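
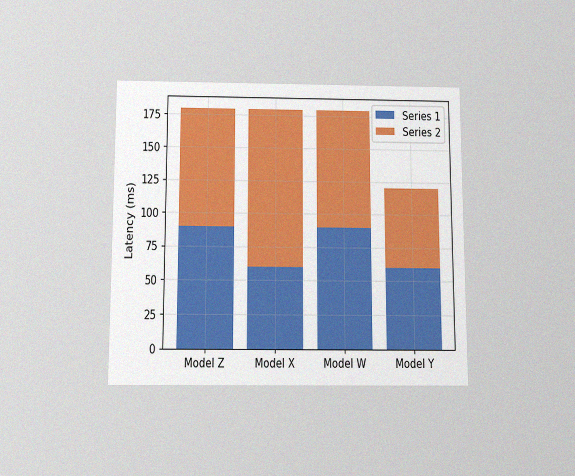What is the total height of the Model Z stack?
The chart is viewed slightly from below, with some photo noise. The Model Z stack's top reaches 180ms on the y-axis.

180ms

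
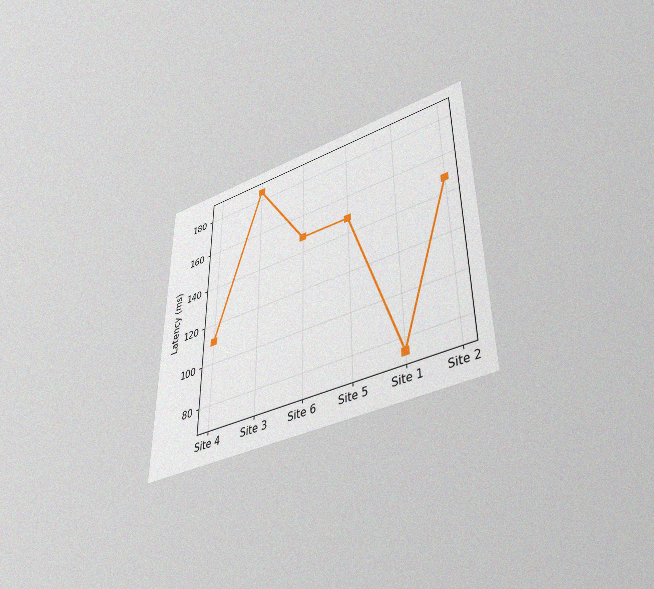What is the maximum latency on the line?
The chart is viewed slightly from below, with some photo noise. The highest point is at Site 3, and reading across to the y-axis gives 185ms.

185ms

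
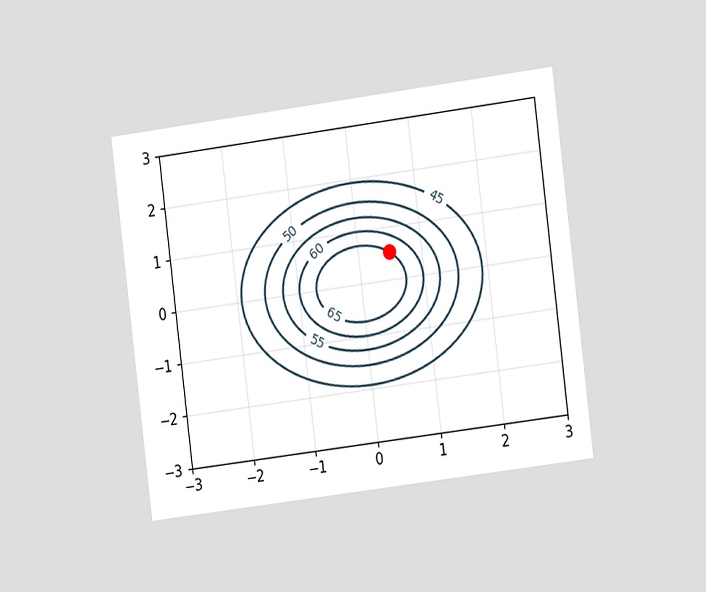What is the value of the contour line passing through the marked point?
The chart is tilted about 7° counter-clockwise and viewed slightly from the right. The marked point sits on the contour labelled 65.

65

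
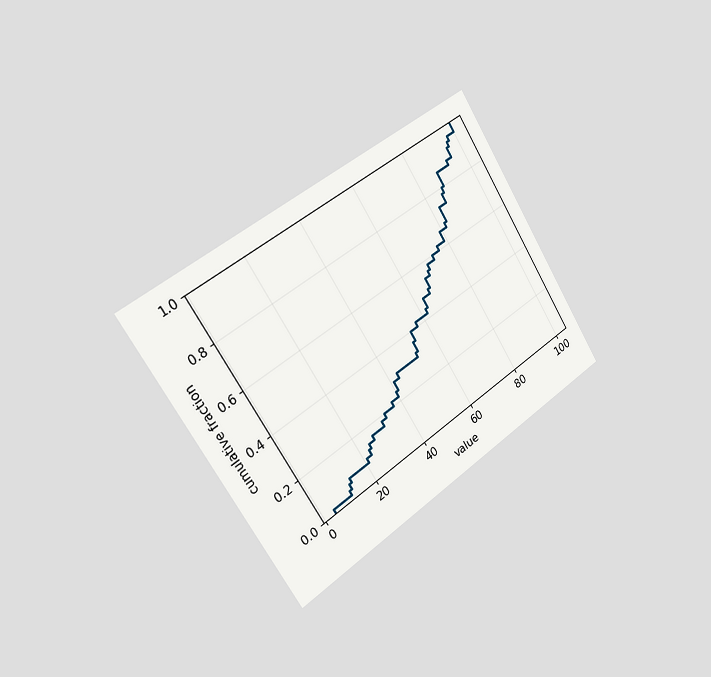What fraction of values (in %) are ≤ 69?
The chart is tilted about 33° counter-clockwise and viewed slightly from the left. At x=69 the ECDF step is at 56%.

56%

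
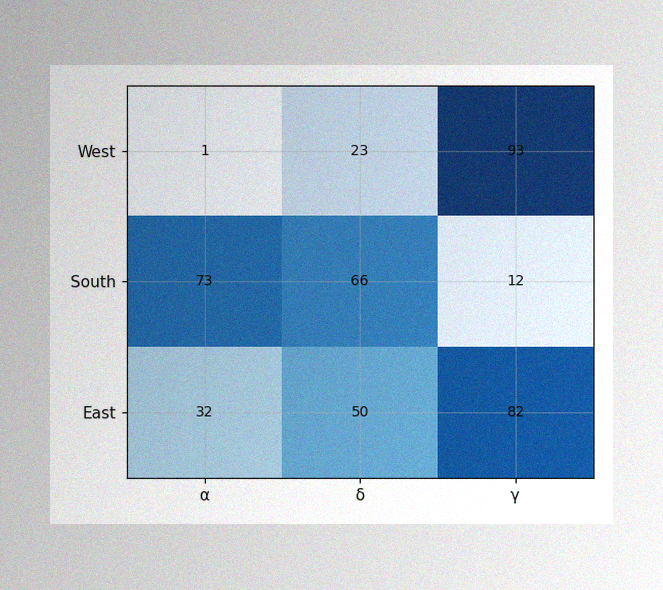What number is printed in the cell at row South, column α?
The image has some photo noise and uneven lighting. The (South, α) cell reads 73.

73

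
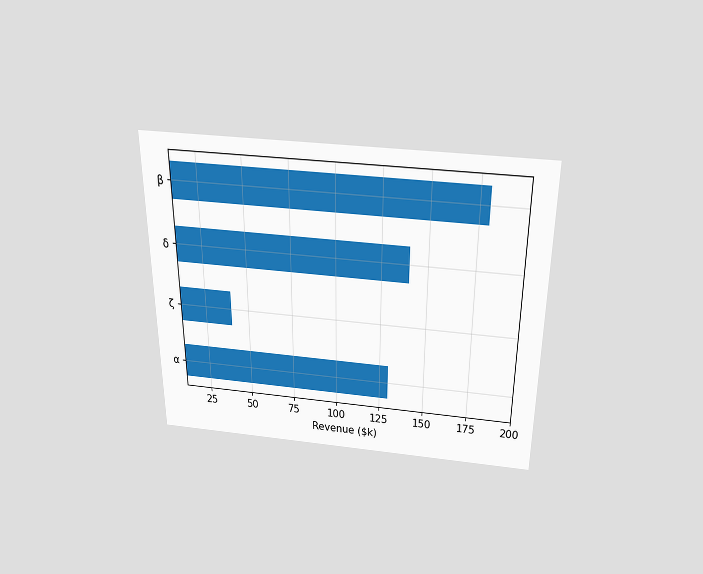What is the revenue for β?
The chart is viewed slightly from above. Reading along the chart's x-axis, the β bar reaches $180k.

$180k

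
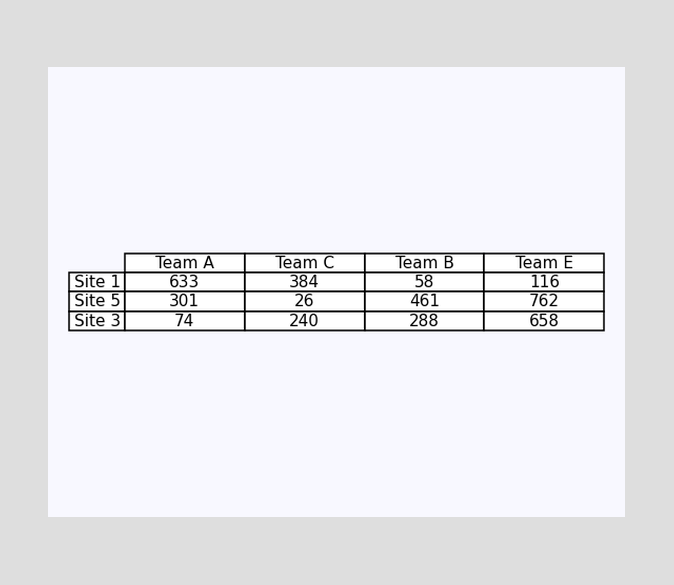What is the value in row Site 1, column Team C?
The (Site 1, Team C) cell reads 384.

384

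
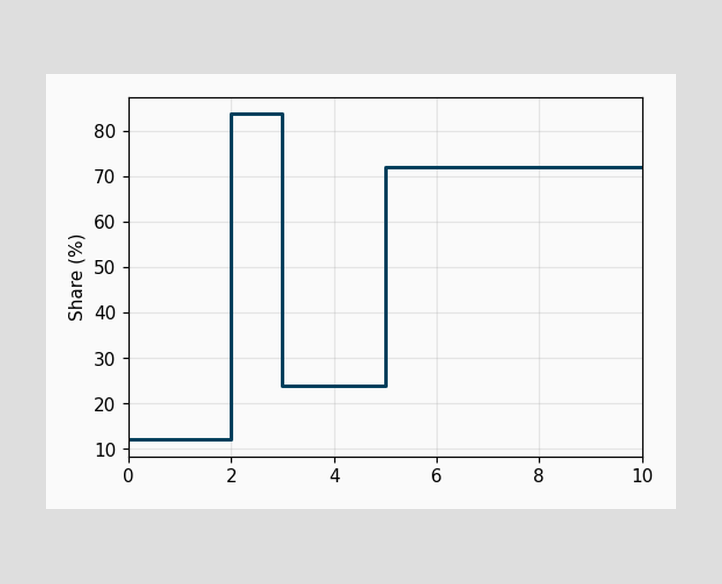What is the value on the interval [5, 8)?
On [5, 8) the step sits at 72%.

72%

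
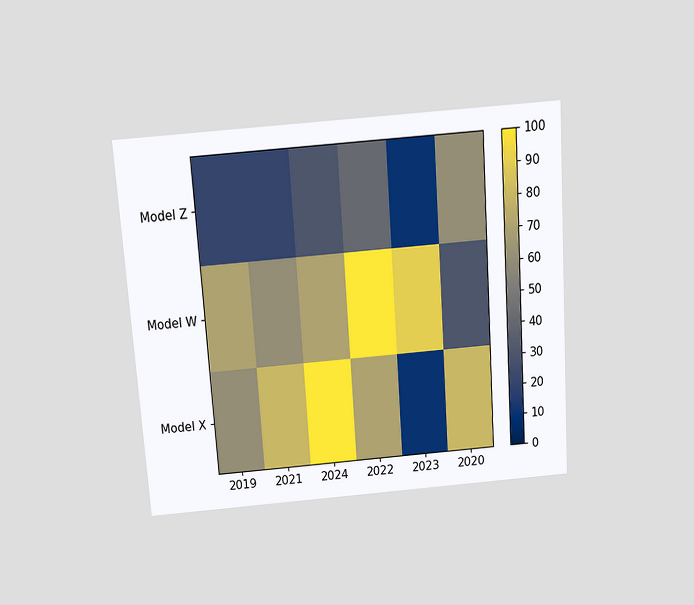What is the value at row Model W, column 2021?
The chart is tilted about 4° counter-clockwise and viewed slightly from above. Matching cell (Model W, 2021) against the colorbar gives 60.

60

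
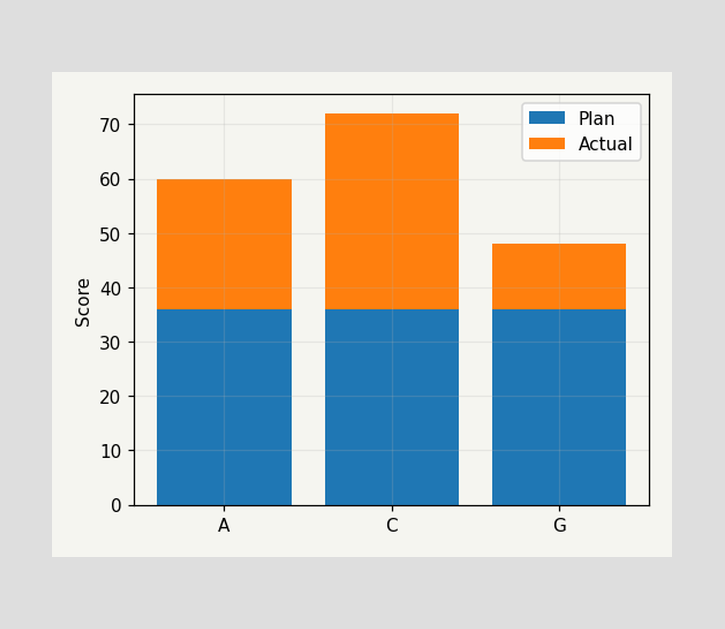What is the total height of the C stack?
72

The C stack's top reaches 72 on the y-axis.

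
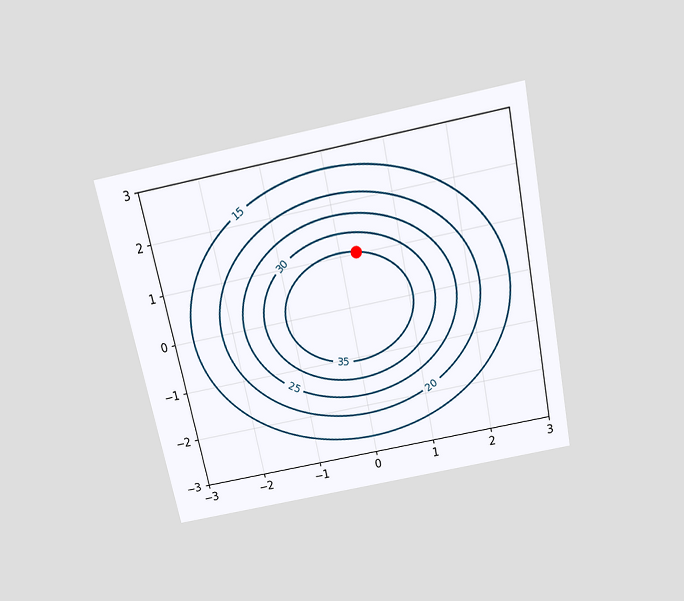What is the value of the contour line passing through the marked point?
35

The chart is tilted about 12° counter-clockwise and viewed slightly from above. The marked point sits on the contour labelled 35.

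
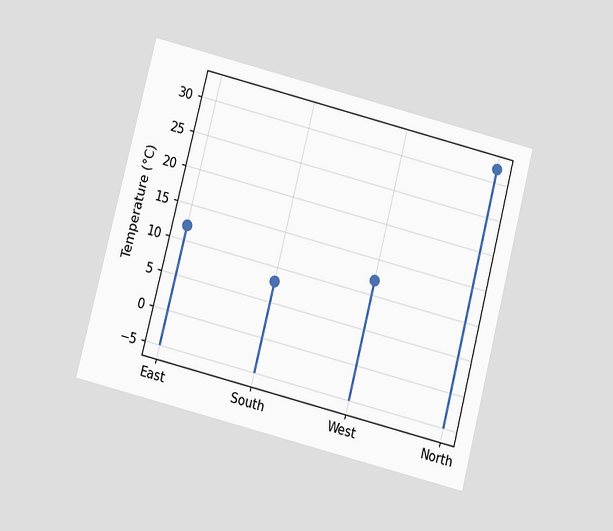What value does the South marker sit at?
The chart is tilted about 14° clockwise and viewed at a slight angle. The South marker sits at 8°C.

8°C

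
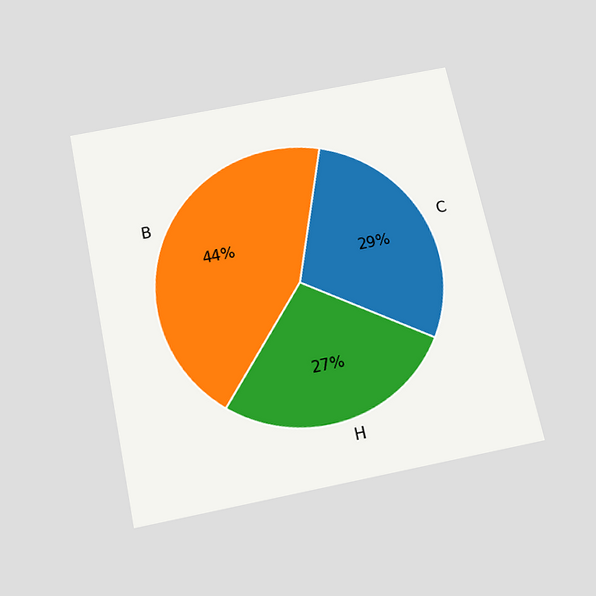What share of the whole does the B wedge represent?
The chart is tilted about 12° counter-clockwise and viewed slightly from below. The B slice takes up 44% of the pie.

44%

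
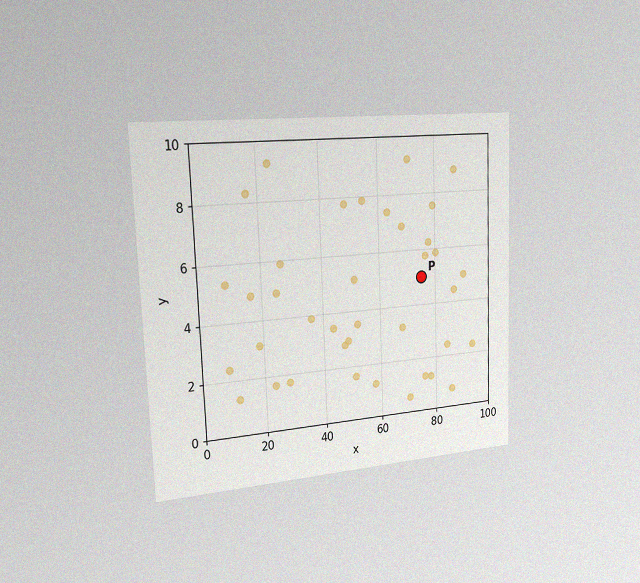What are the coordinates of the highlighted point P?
(75, 5)

The chart is tilted about 2° counter-clockwise and viewed slightly from the left, with some photo noise. Following the gridlines from P to each axis, P sits at (75, 5).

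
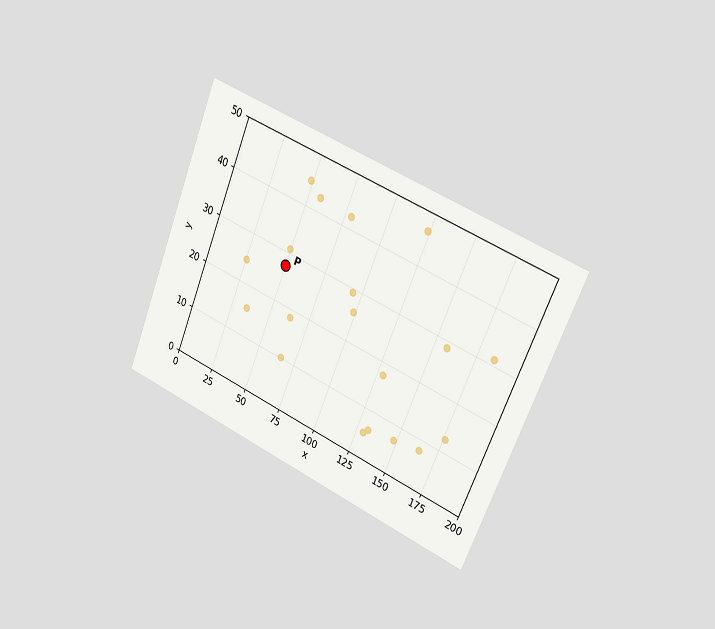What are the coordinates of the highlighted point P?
(50, 27.5)

The chart is tilted about 22° clockwise and viewed slightly from the right. Following the gridlines from P to each axis, P sits at (50, 27.5).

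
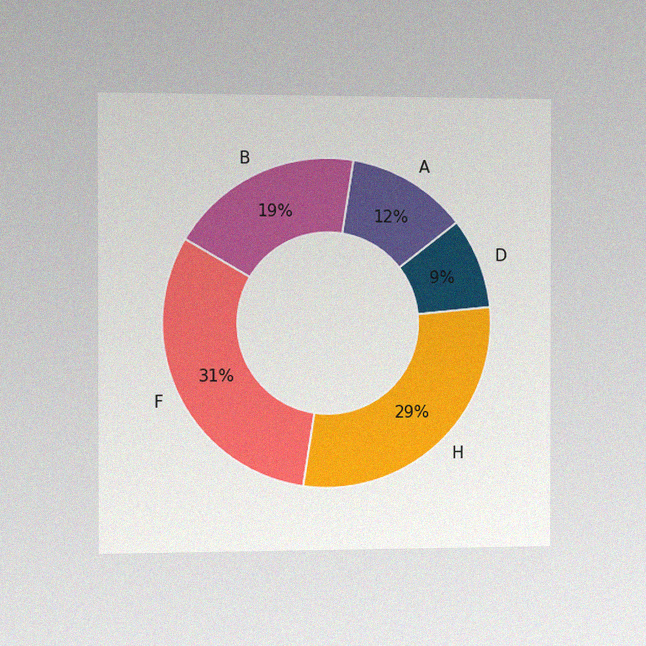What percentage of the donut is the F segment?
31%

The chart is viewed slightly from the left, with some photo noise. The F segment takes up 31% of the ring.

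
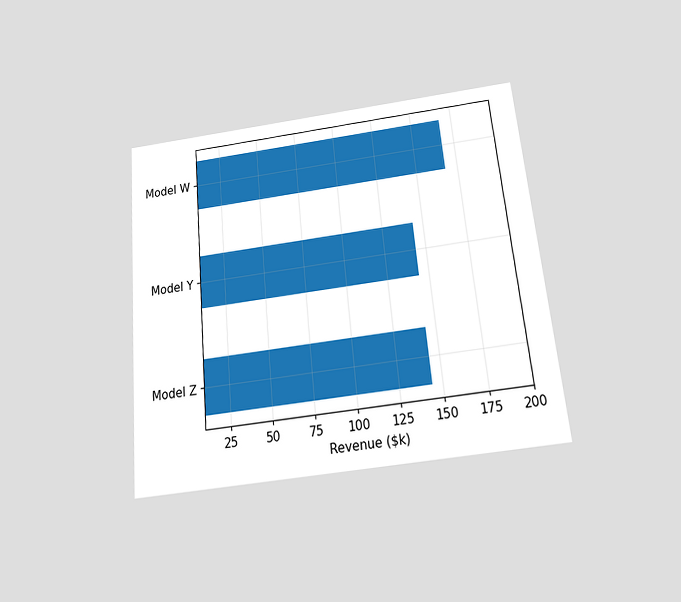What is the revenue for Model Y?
The chart is tilted about 5° counter-clockwise and viewed slightly from below. Reading along the chart's x-axis, the Model Y bar reaches $144k.

$144k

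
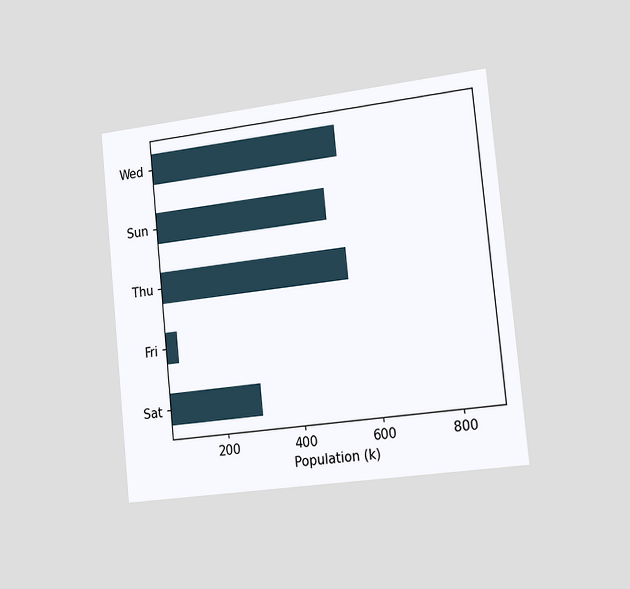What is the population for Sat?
The chart is tilted about 6° counter-clockwise and viewed slightly from the right. Reading along the chart's x-axis, the Sat bar reaches 294k.

294k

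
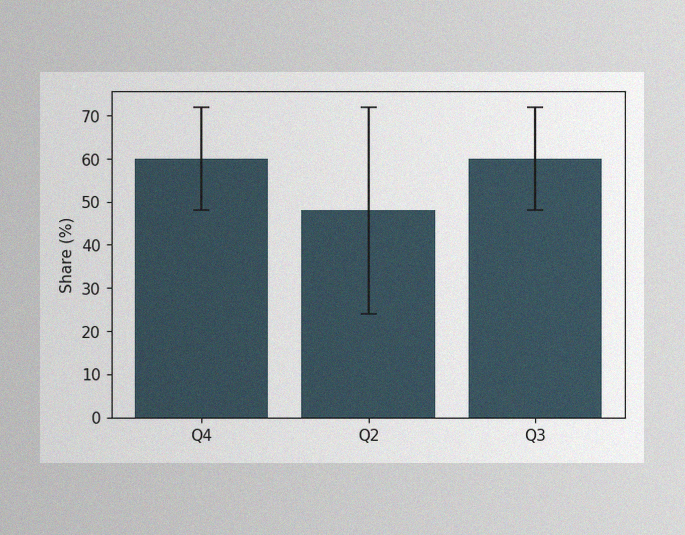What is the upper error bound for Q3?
72%

The image has some photo noise and uneven lighting. The Q3 bar's upper whisker reaches 72%.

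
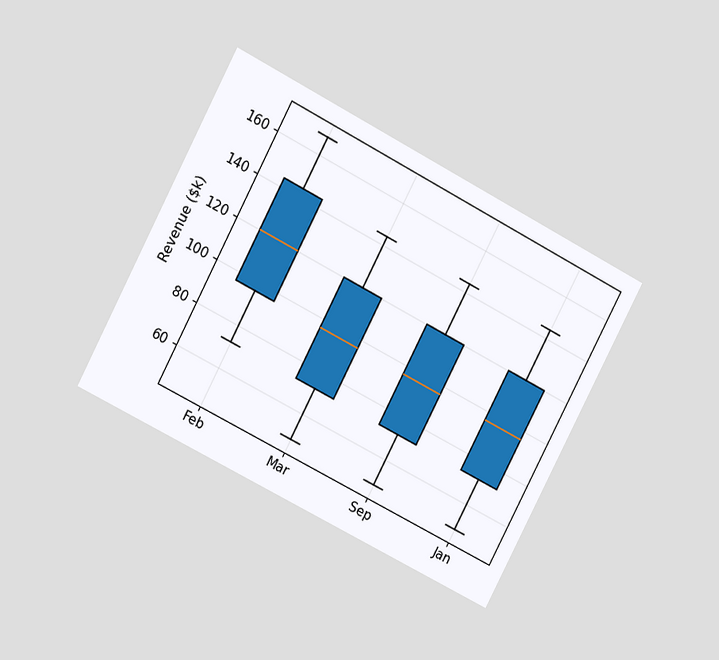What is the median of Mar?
$96k

The chart is tilted about 28° clockwise and viewed at a slight angle. The median line in the Mar box sits at $96k.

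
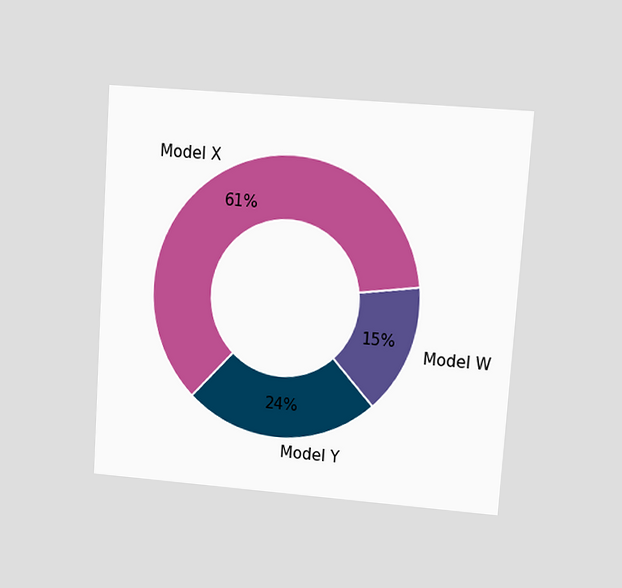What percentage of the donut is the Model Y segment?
24%

The chart is tilted about 4° clockwise and viewed at a slight angle. The Model Y segment takes up 24% of the ring.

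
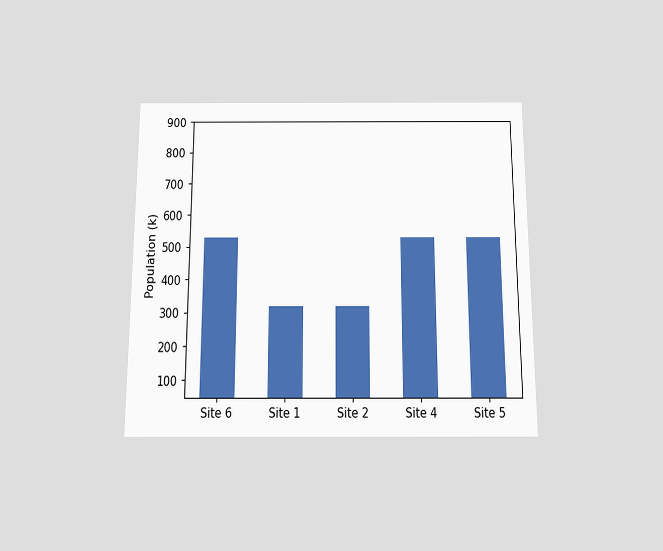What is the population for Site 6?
530k

The chart is viewed slightly from below. Reading along the chart's y-axis, the Site 6 bar reaches 530k.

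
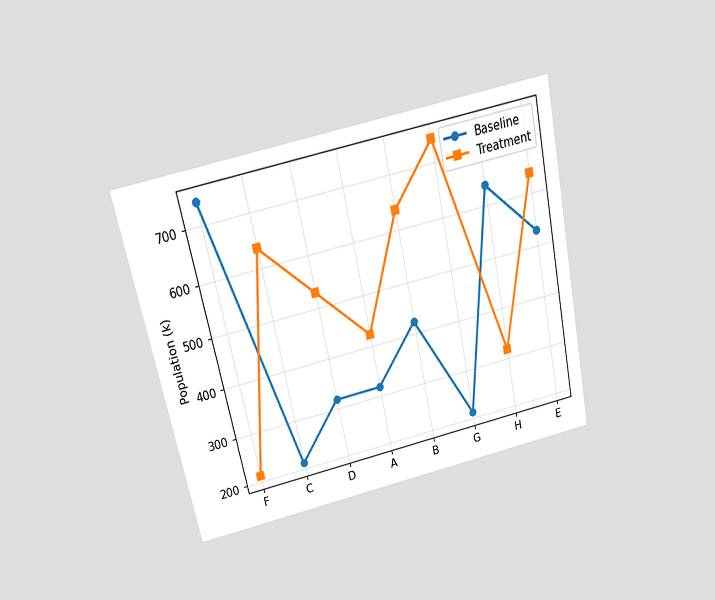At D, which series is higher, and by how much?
The chart is tilted about 12° counter-clockwise and viewed slightly from above. At D, Treatment sits above the other line by 212k.

Treatment, by 212k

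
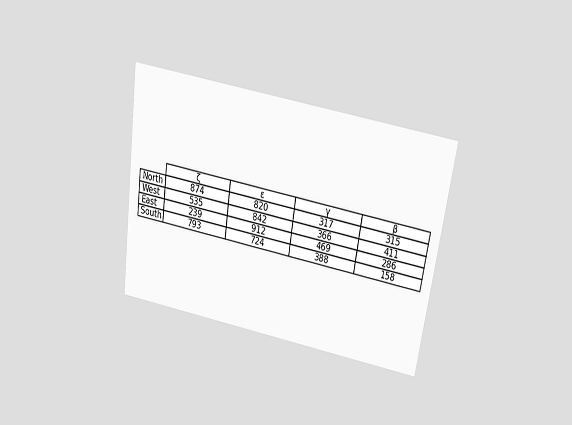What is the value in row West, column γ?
366

The chart is tilted about 8° clockwise and viewed slightly from above. The (West, γ) cell reads 366.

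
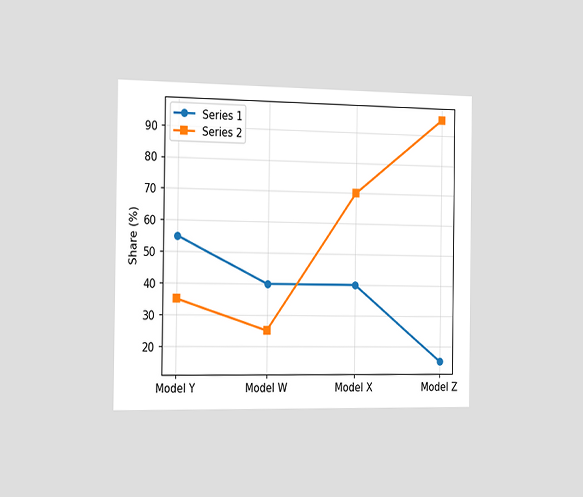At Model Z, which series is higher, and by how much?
The chart is viewed slightly from the left. At Model Z, Series 2 sits above the other line by 80%.

Series 2, by 80%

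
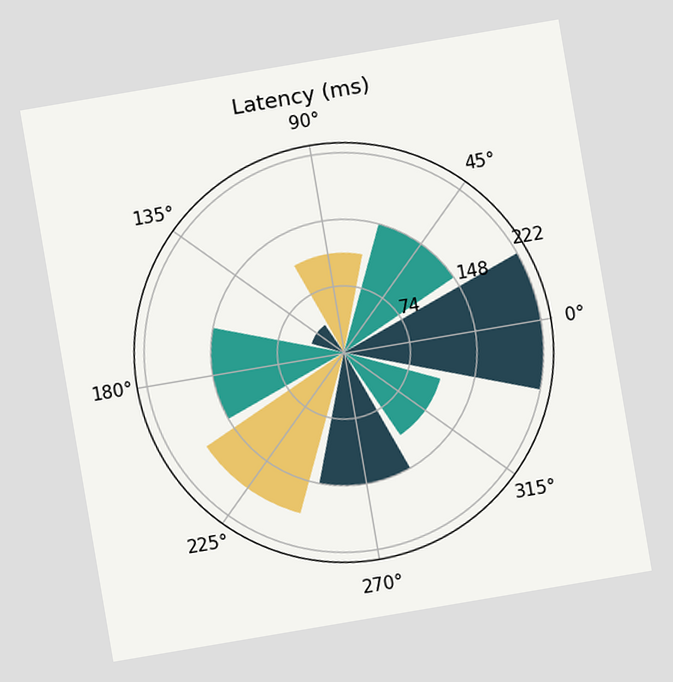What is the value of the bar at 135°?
37ms

The chart is tilted about 10° counter-clockwise. The bar at 135° reaches 37ms on the radial axis.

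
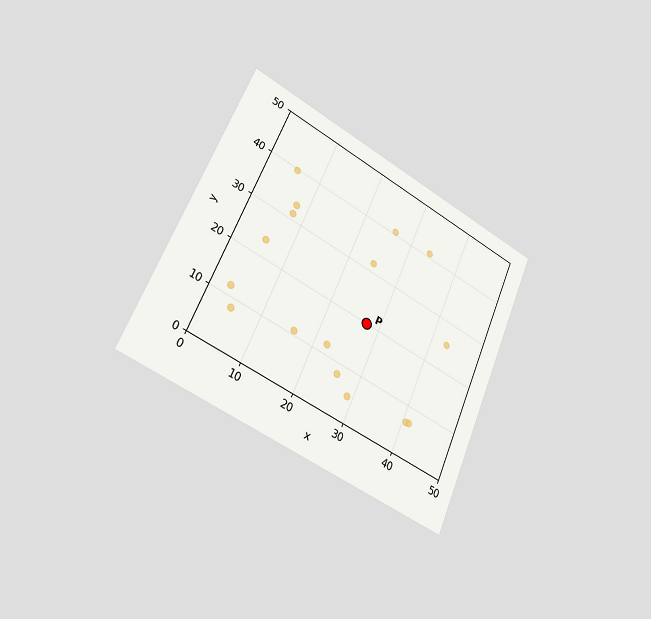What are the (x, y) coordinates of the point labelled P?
(27.5, 20)

The chart is tilted about 24° clockwise and viewed slightly from the left. Following the gridlines from P to each axis, P sits at (27.5, 20).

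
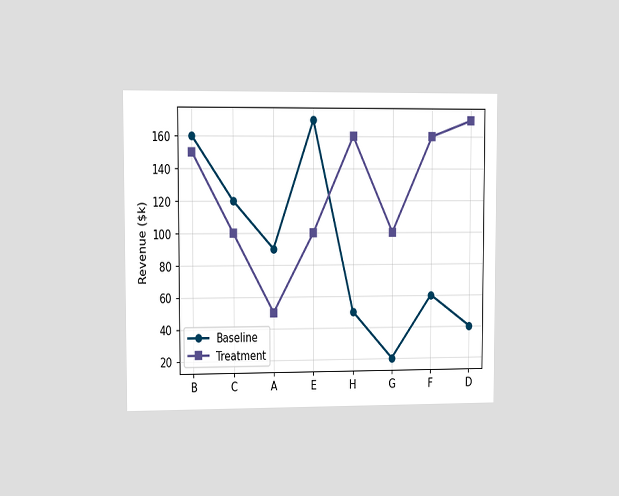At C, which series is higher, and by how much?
The chart is viewed at a slight angle. At C, Baseline sits above the other line by $20k.

Baseline, by $20k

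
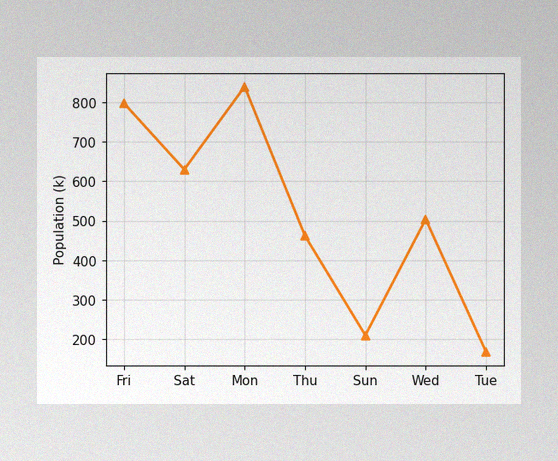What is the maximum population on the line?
840k

The image has some photo noise and uneven lighting. The highest point is at Mon, and reading across to the y-axis gives 840k.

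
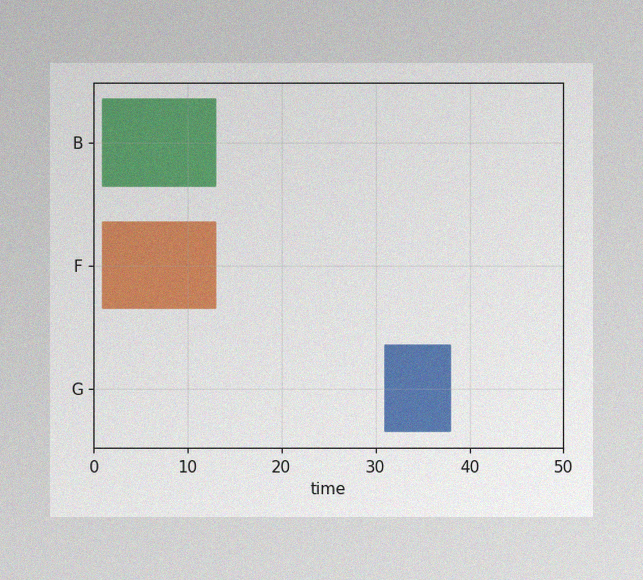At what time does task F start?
The image has some photo noise and uneven lighting. The F bar begins at t=1.

1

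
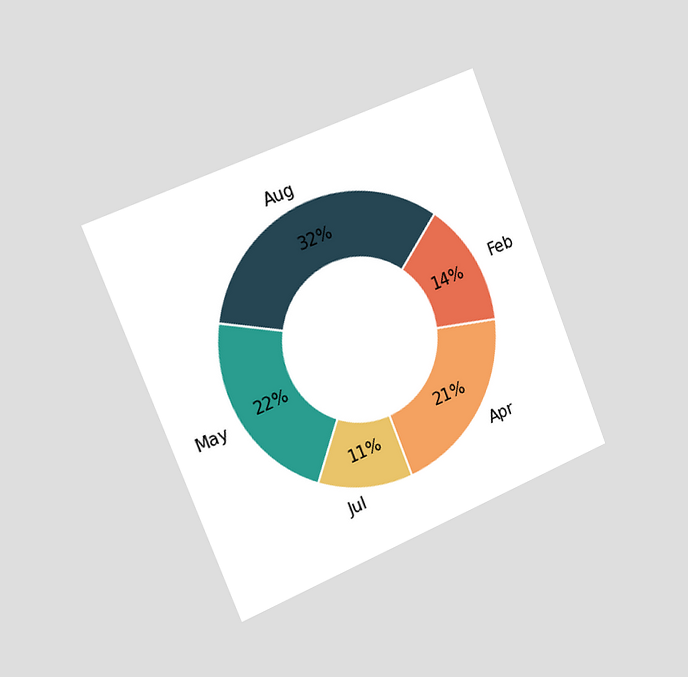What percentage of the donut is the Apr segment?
21%

The chart is tilted about 22° counter-clockwise and viewed slightly from the left. The Apr segment takes up 21% of the ring.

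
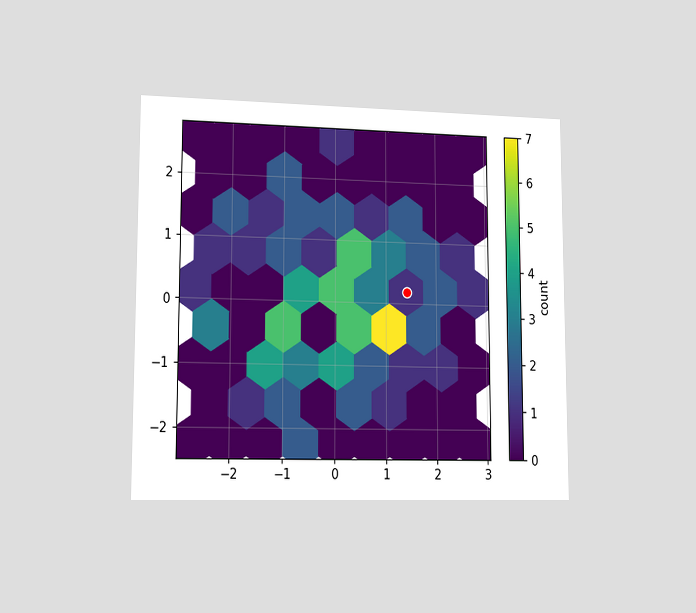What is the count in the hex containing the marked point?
1

The chart is viewed slightly from the left. The marked hex reads 1 on the colorbar.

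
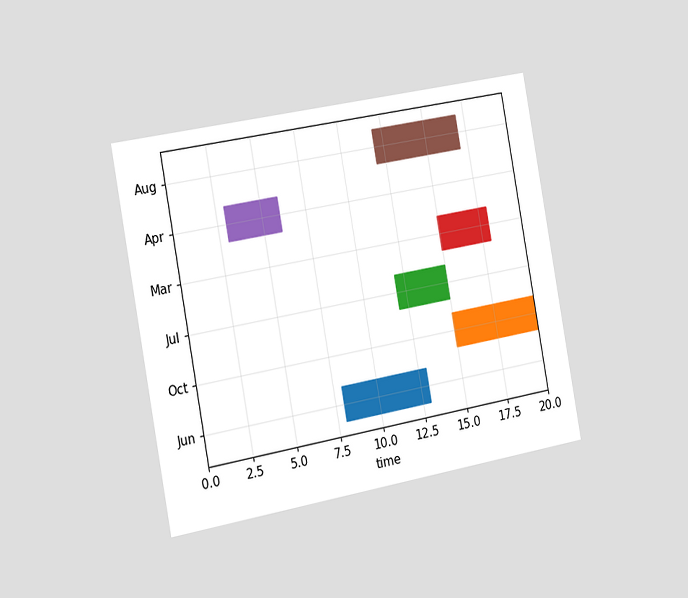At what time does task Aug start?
12

The chart is tilted about 10° counter-clockwise and viewed slightly from the left. The Aug bar begins at t=12.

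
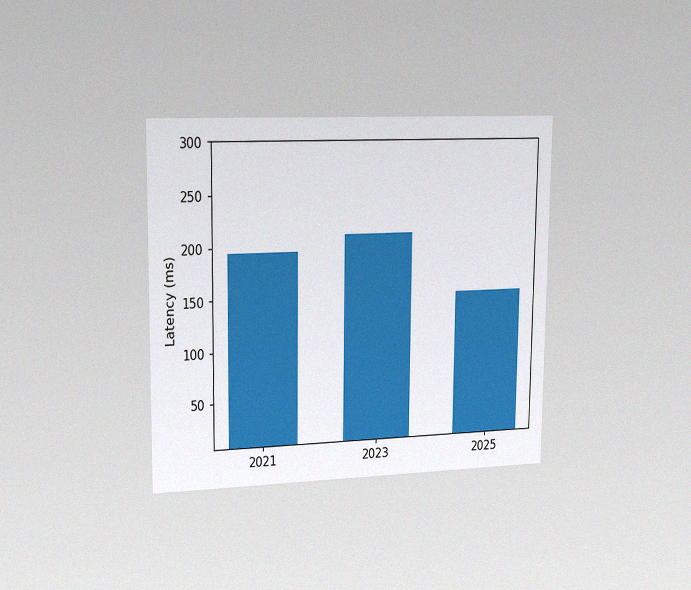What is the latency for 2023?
The chart is viewed slightly from the left, with some photo noise. Reading along the chart's y-axis, the 2023 bar reaches 210ms.

210ms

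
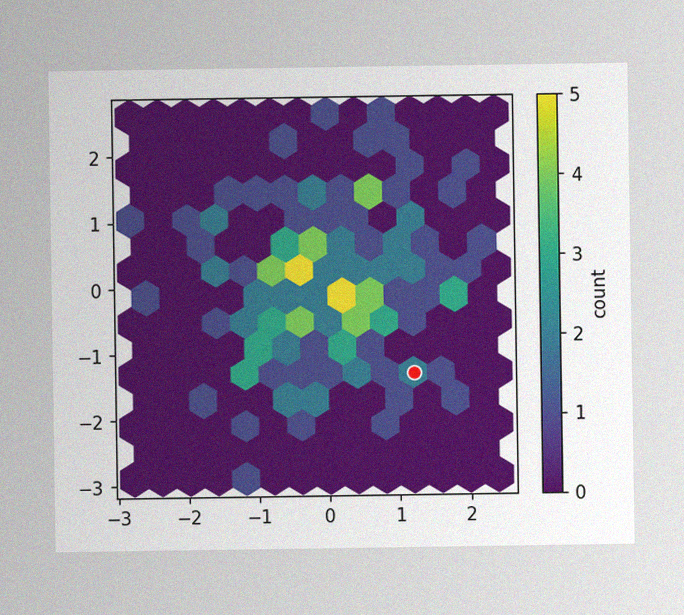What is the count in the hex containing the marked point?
The image has some photo noise and uneven lighting. The marked hex reads 2 on the colorbar.

2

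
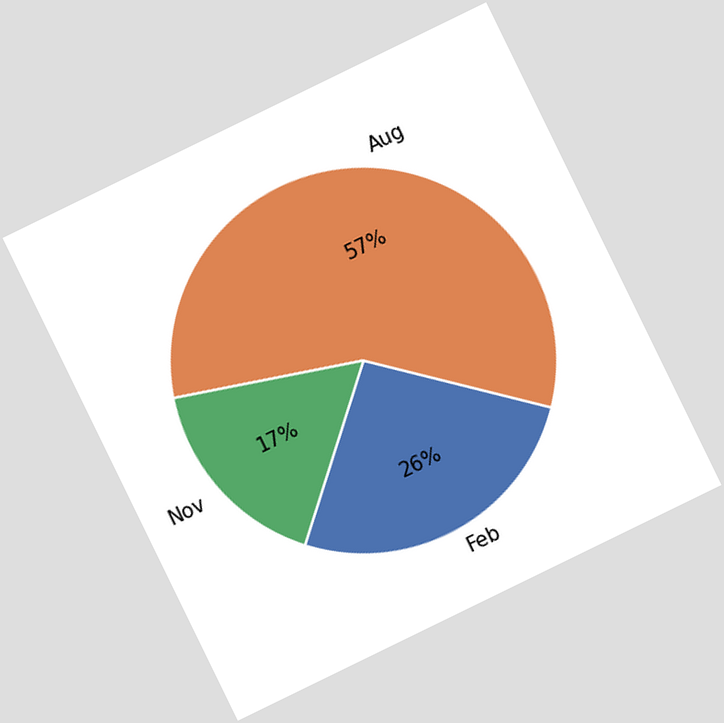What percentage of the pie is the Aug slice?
57%

The chart is tilted about 26° counter-clockwise. The Aug slice takes up 57% of the pie.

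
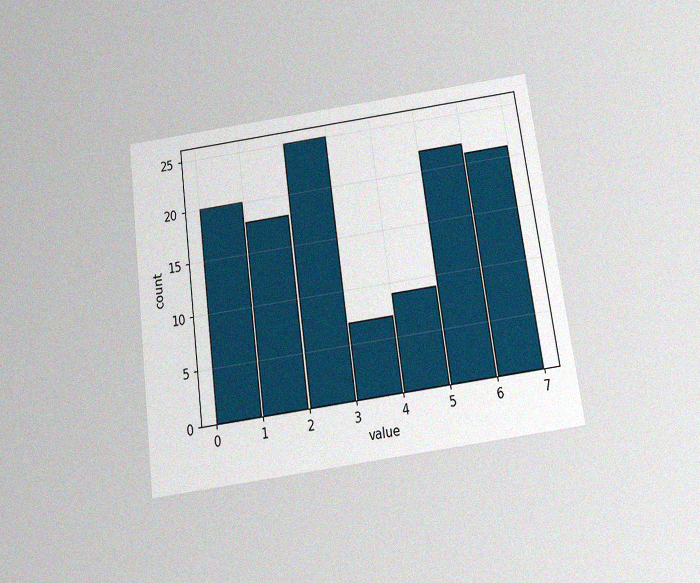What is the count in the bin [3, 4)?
7

The chart is tilted about 8° counter-clockwise and viewed slightly from below, with some photo noise. The [3, 4) bin has height 7.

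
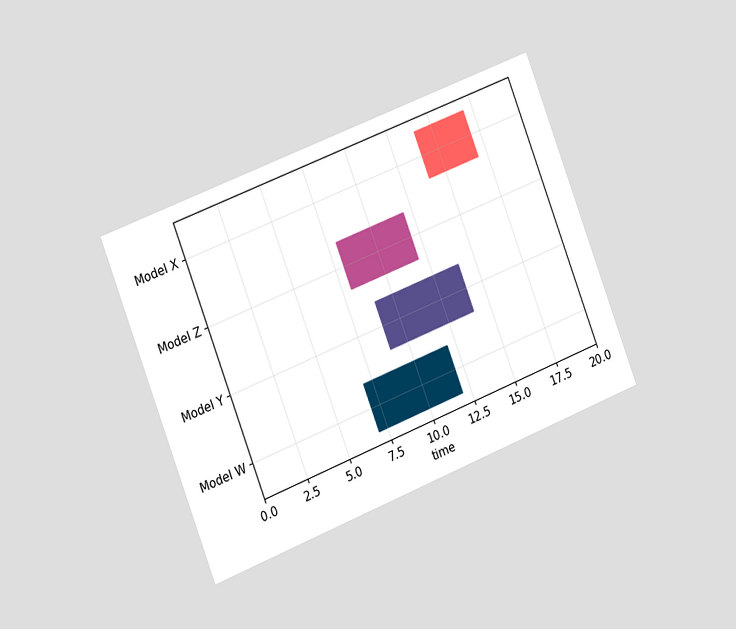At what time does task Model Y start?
The chart is tilted about 21° counter-clockwise and viewed at a slight angle. The Model Y bar begins at t=9.

9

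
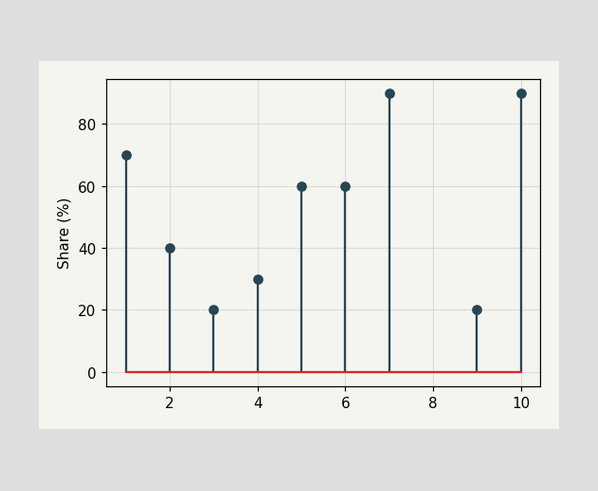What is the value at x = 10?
90%

The stem at x=10 reaches 90%.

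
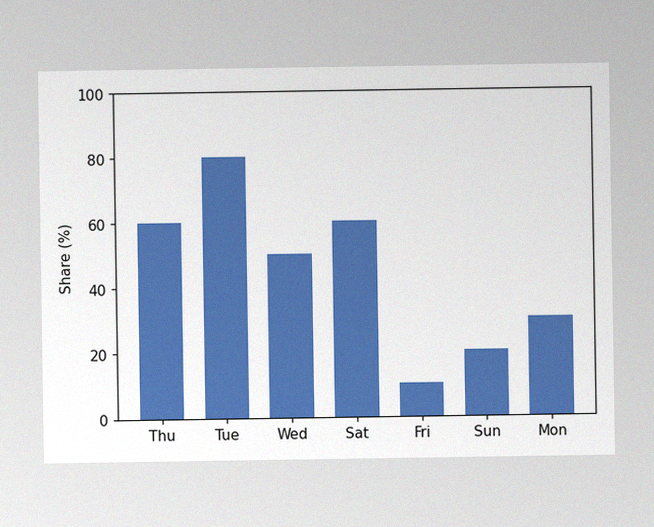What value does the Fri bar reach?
The image has some photo noise and uneven lighting. Reading along the chart's y-axis, the Fri bar reaches 10%.

10%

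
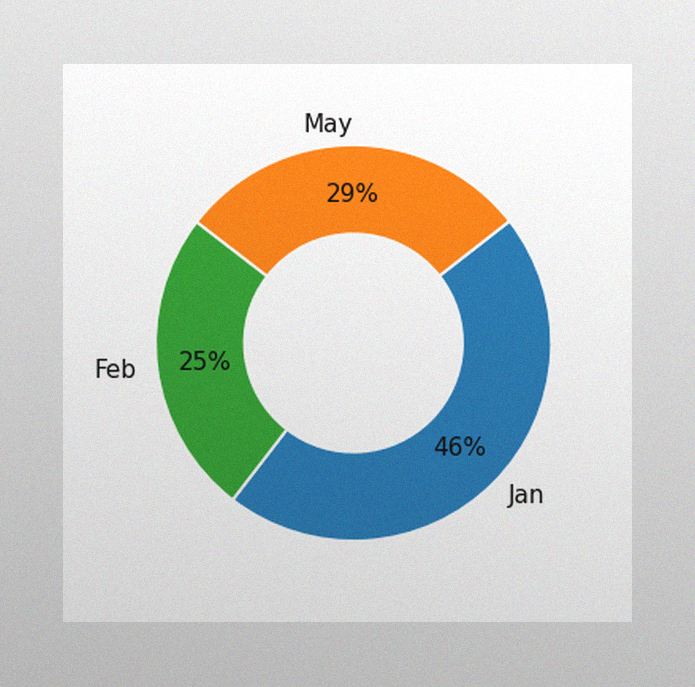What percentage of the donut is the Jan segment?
46%

The image has some photo noise and uneven lighting. The Jan segment takes up 46% of the ring.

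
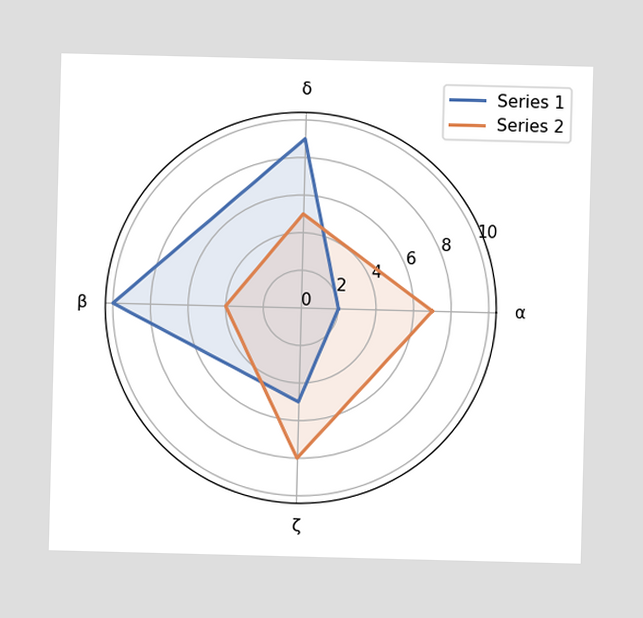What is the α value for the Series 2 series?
7

On the α axis, Series 2 reaches 7.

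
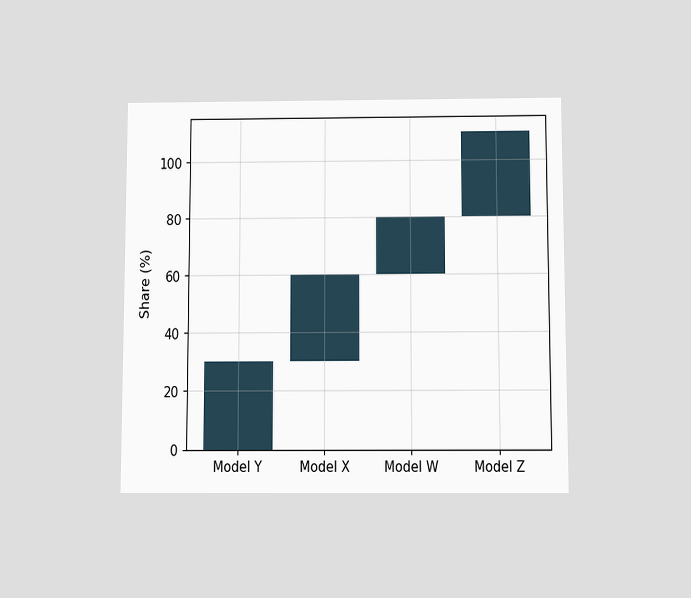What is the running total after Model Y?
The chart is viewed slightly from below. After Model Y the running total reaches 30%.

30%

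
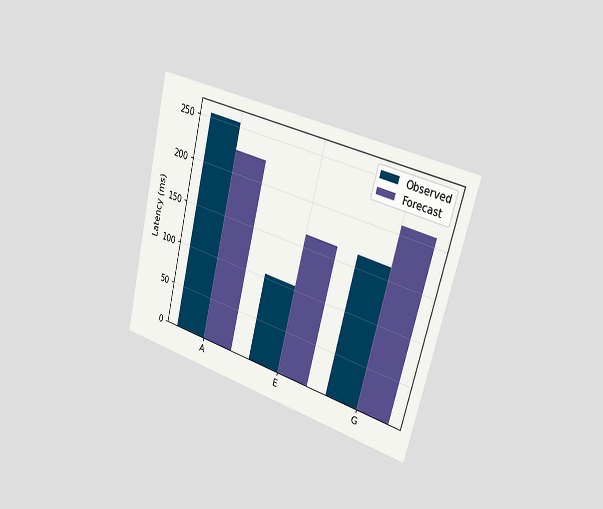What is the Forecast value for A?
The chart is tilted about 14° clockwise and viewed slightly from the right. The Forecast bar at A reaches 225ms on the y-axis.

225ms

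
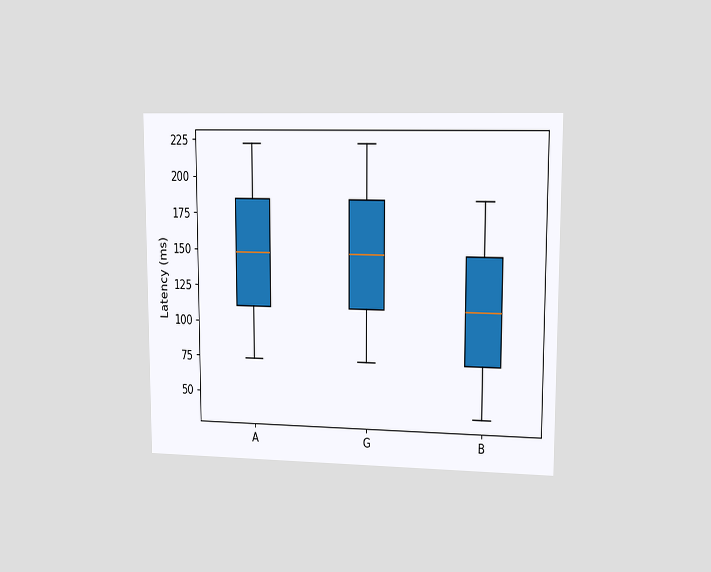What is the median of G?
The chart is viewed at a slight angle. The median line in the G box sits at 148ms.

148ms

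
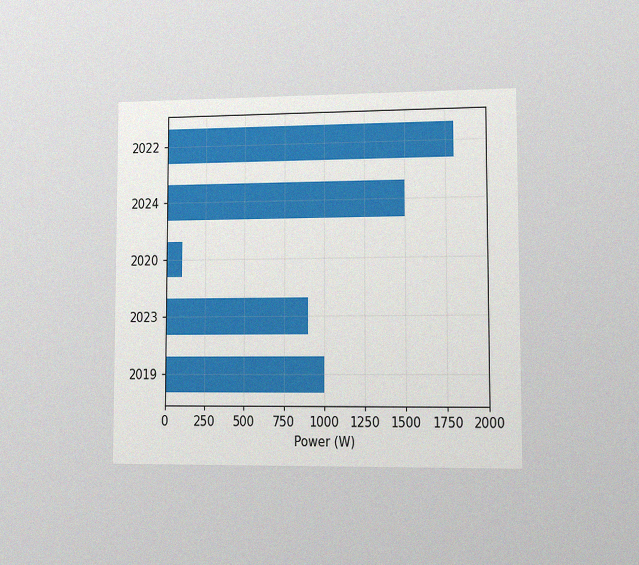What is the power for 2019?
The chart is viewed slightly from the right, with some photo noise. Reading along the chart's x-axis, the 2019 bar reaches 1000W.

1000W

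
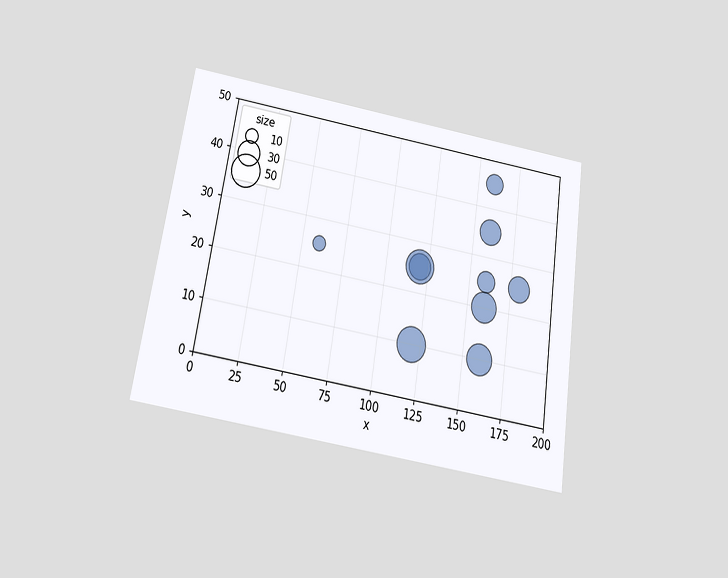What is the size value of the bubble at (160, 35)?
The chart is tilted about 9° clockwise and viewed slightly from below. Matching the bubble at (160, 35) against the size legend gives 30.

30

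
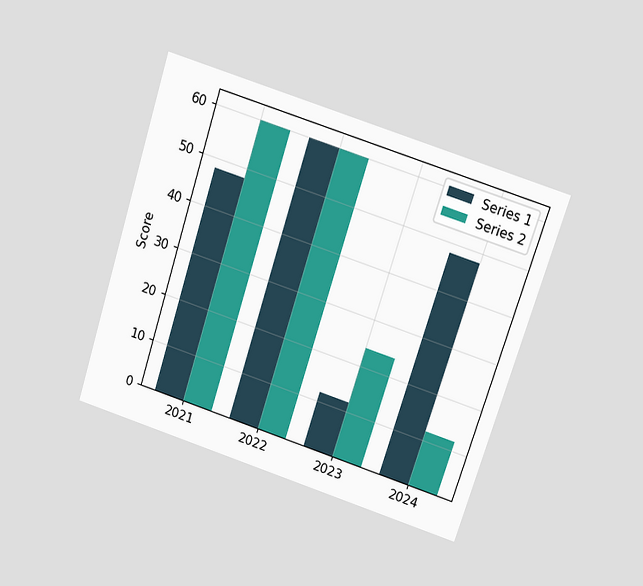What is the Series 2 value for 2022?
The chart is tilted about 18° clockwise and viewed slightly from above. The Series 2 bar at 2022 reaches 60 on the y-axis.

60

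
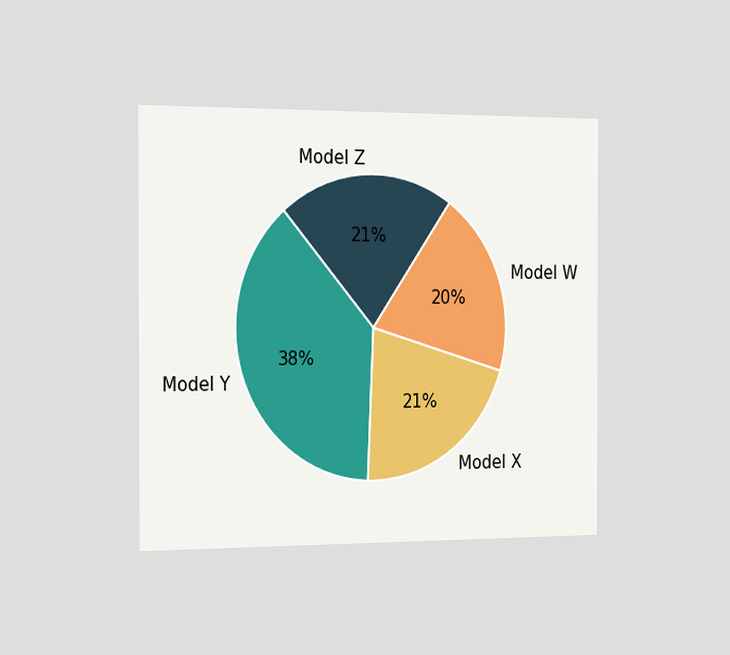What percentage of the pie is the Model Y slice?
The chart is viewed slightly from the left. The Model Y slice takes up 38% of the pie.

38%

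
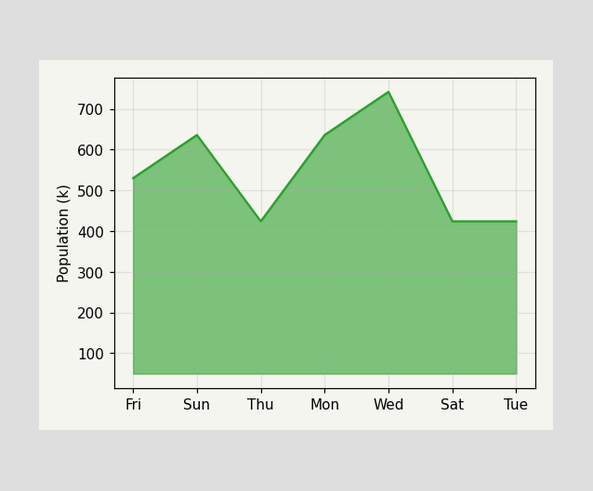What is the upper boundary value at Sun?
636k

At Sun the upper boundary is at 636k.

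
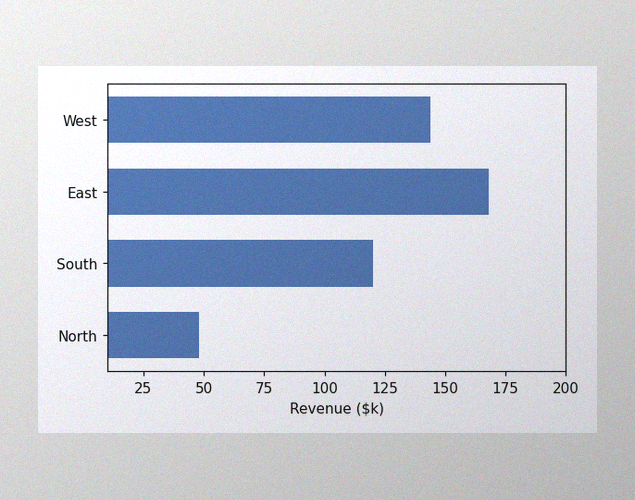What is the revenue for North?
$48k

The image has some photo noise and uneven lighting. Reading along the chart's x-axis, the North bar reaches $48k.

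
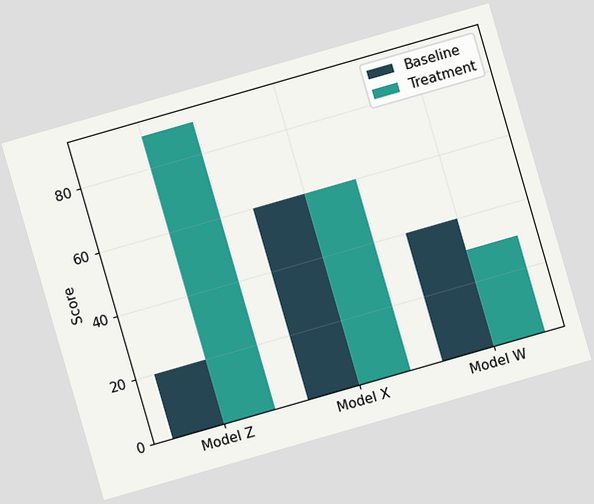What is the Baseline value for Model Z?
20

The chart is tilted about 16° counter-clockwise. The Baseline bar at Model Z reaches 20 on the y-axis.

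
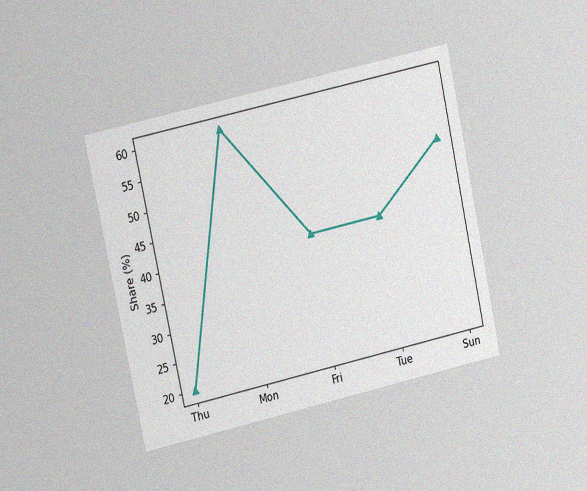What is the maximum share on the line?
The chart is tilted about 12° counter-clockwise and viewed at a slight angle, with some photo noise. The highest point is at Mon, and reading across to the y-axis gives 60%.

60%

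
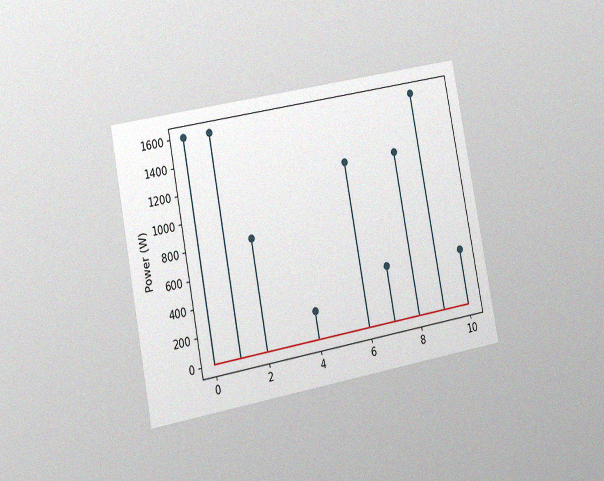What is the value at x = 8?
The chart is tilted about 11° counter-clockwise and viewed slightly from the left, with some photo noise. The stem at x=8 reaches 1200W.

1200W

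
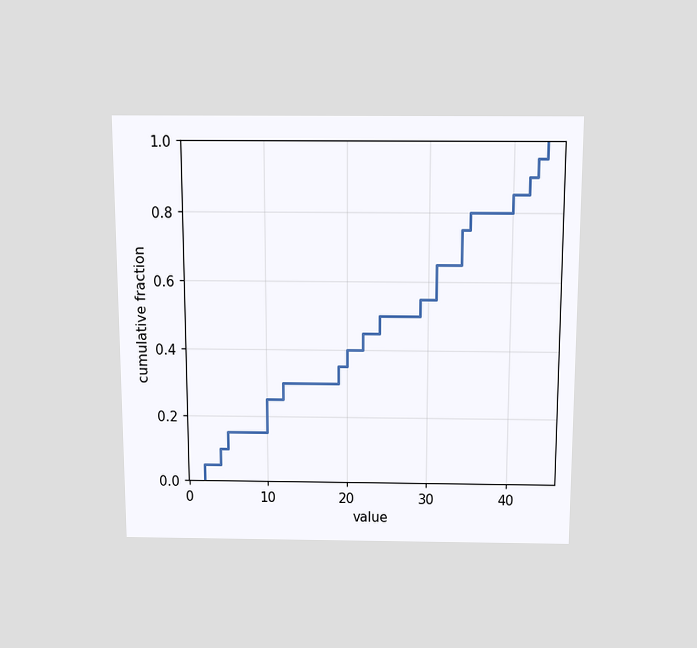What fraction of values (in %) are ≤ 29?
The chart is viewed slightly from above. At x=29 the ECDF step is at 55%.

55%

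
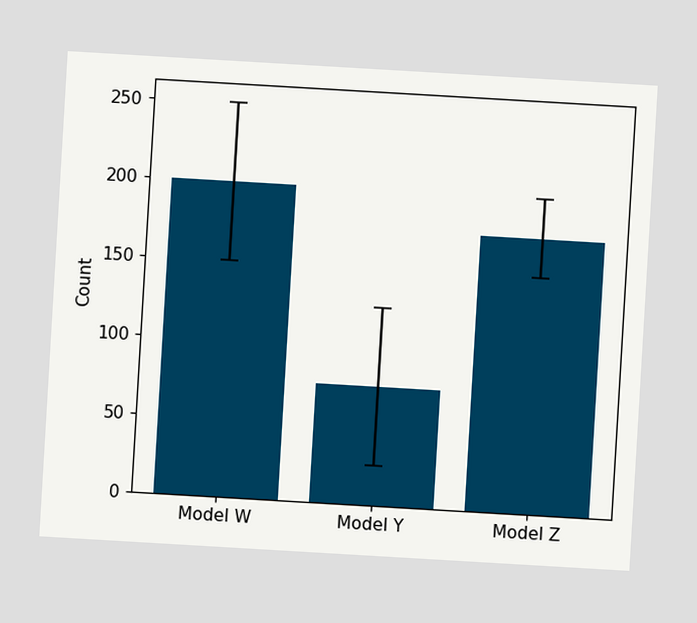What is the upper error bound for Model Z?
200

The chart is tilted about 3° clockwise. The Model Z bar's upper whisker reaches 200.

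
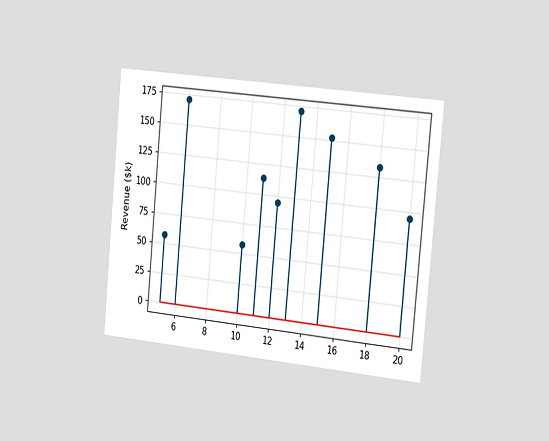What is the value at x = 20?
$95k

The chart is tilted about 5° clockwise and viewed slightly from the right. The stem at x=20 reaches $95k.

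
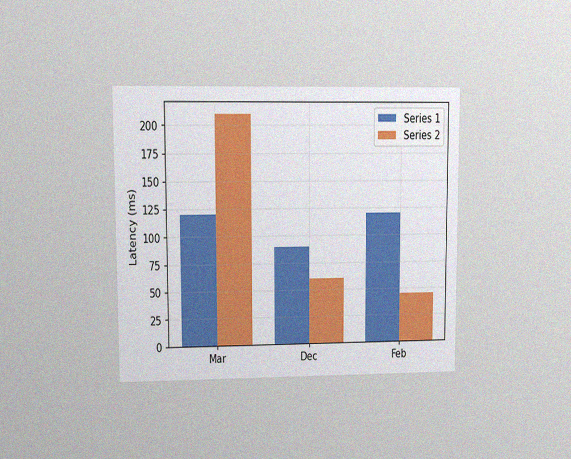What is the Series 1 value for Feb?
The chart is viewed at a slight angle, with some photo noise. The Series 1 bar at Feb reaches 120ms on the y-axis.

120ms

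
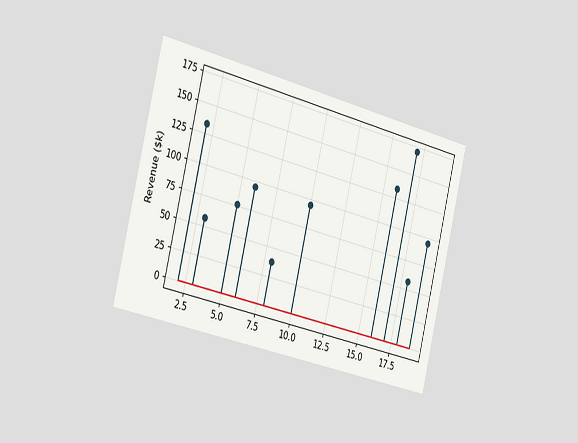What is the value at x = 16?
$133k

The chart is tilted about 14° clockwise and viewed slightly from the left. The stem at x=16 reaches $133k.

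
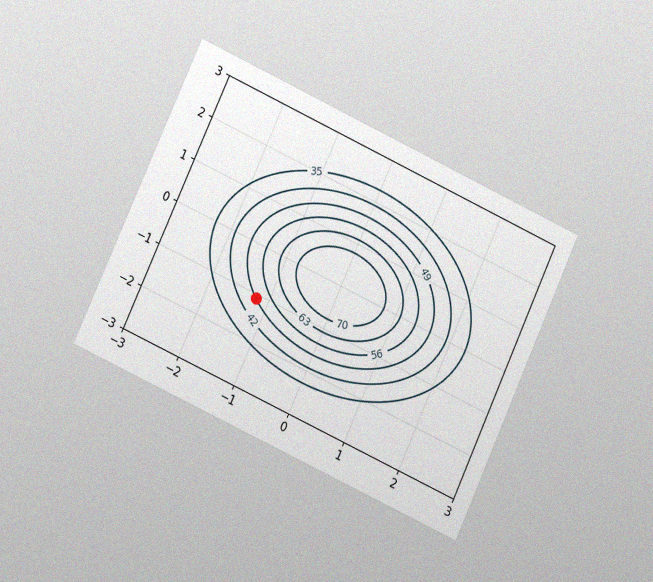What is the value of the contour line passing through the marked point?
The chart is tilted about 25° clockwise and viewed at a slight angle, with some photo noise. The marked point sits on the contour labelled 49.

49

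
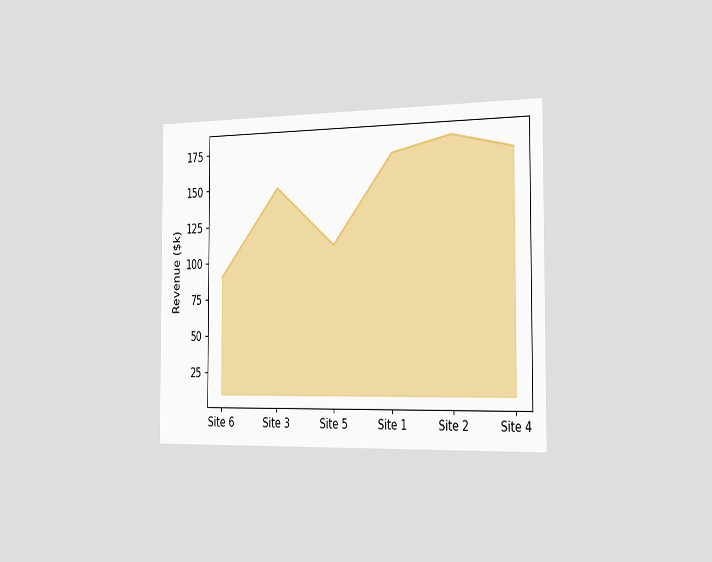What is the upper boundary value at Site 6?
The chart is viewed slightly from the right. At Site 6 the upper boundary is at $90k.

$90k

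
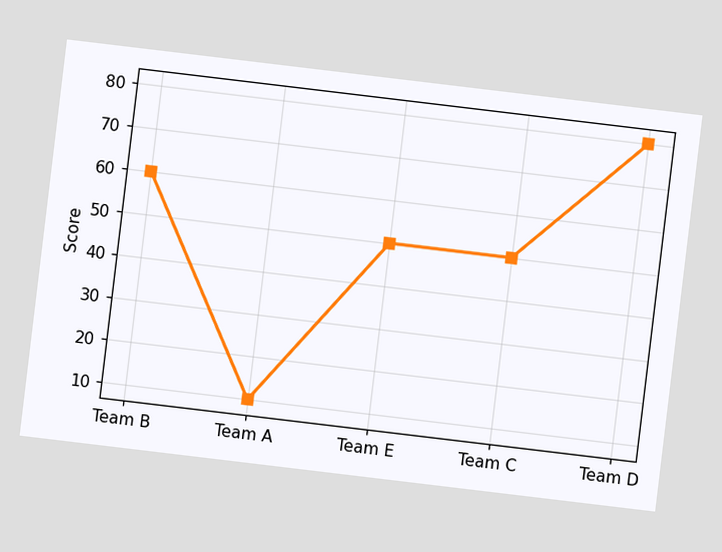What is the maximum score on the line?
80

The chart is tilted about 7° clockwise. The highest point is at Team D, and reading across to the y-axis gives 80.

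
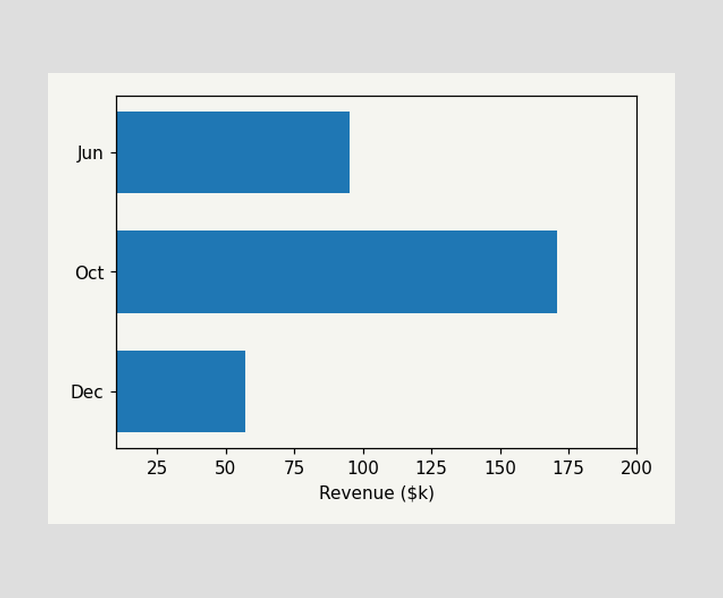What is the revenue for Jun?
Reading along the chart's x-axis, the Jun bar reaches $95k.

$95k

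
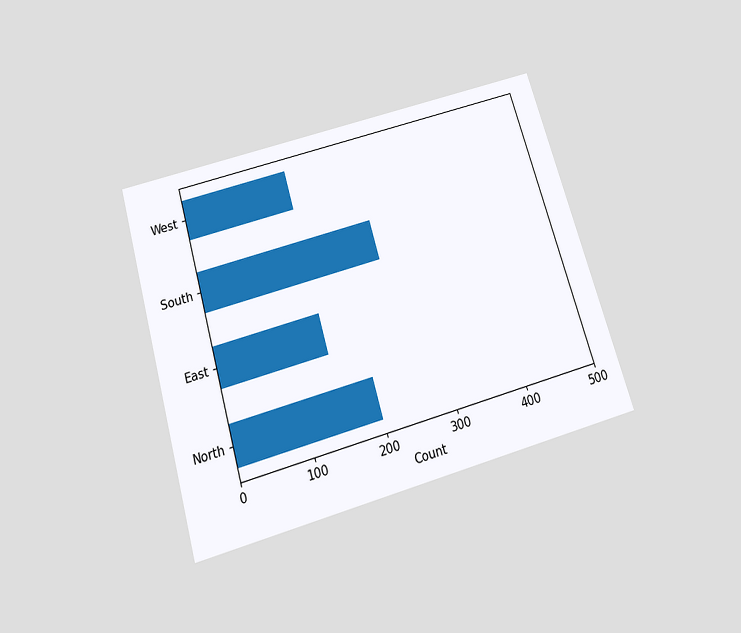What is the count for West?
The chart is tilted about 16° counter-clockwise and viewed slightly from below. Reading along the chart's x-axis, the West bar reaches 150.

150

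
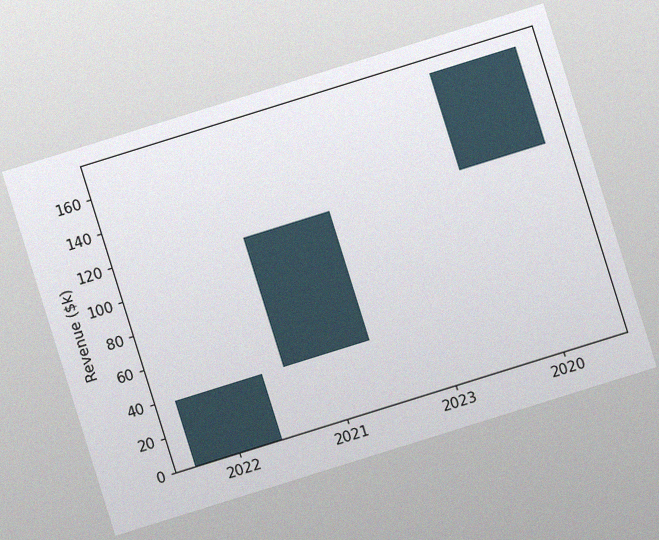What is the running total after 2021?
$114k

The chart is tilted about 17° counter-clockwise, with some photo noise. After 2021 the running total reaches $114k.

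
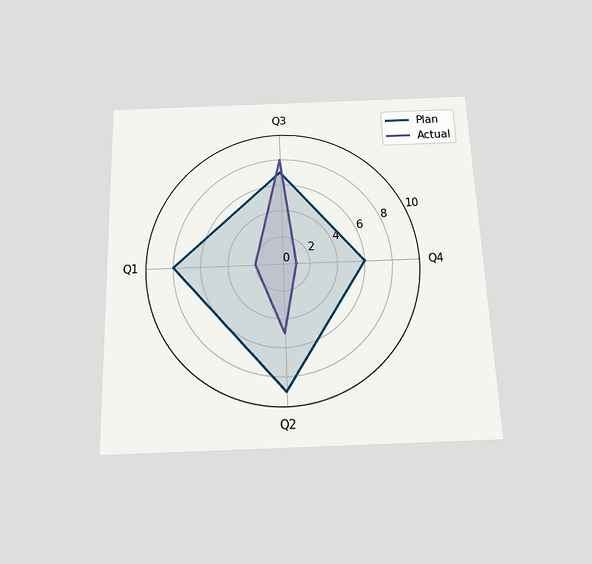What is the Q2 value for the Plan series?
The chart is tilted about 2° counter-clockwise and viewed slightly from below. On the Q2 axis, Plan reaches 9.

9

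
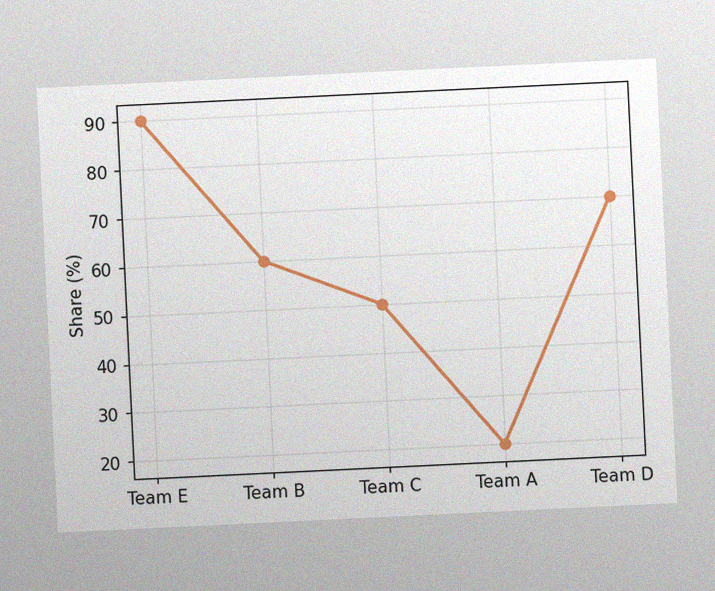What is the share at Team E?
The chart is tilted about 3° counter-clockwise, with some photo noise. At Team E, the line is at 90%.

90%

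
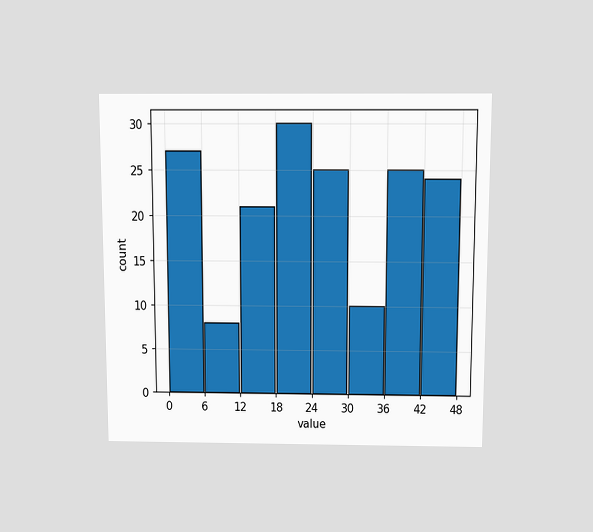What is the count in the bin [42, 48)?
The chart is viewed slightly from above. The [42, 48) bin has height 24.

24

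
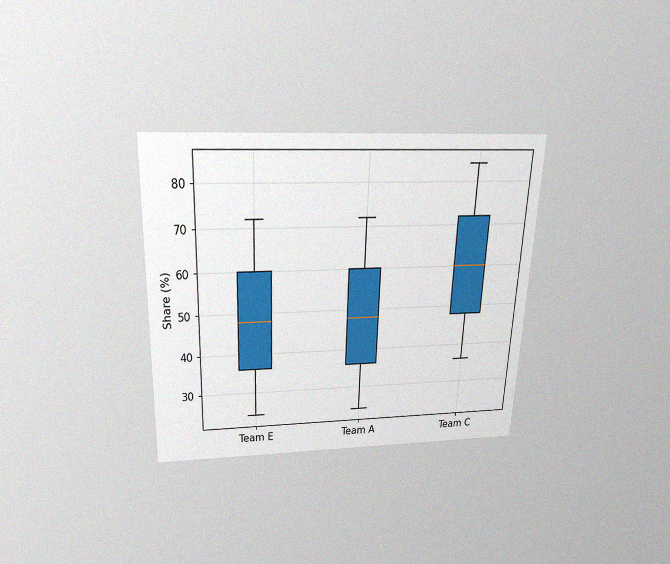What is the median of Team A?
48%

The chart is tilted about 2° clockwise and viewed slightly from above, with some photo noise. The median line in the Team A box sits at 48%.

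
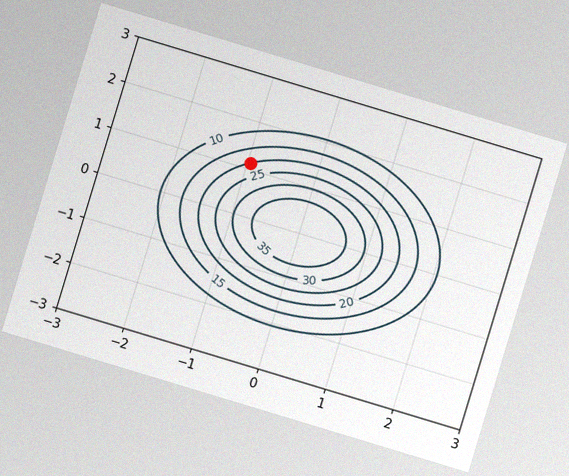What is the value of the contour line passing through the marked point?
20

The chart is tilted about 17° clockwise, with some photo noise. The marked point sits on the contour labelled 20.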